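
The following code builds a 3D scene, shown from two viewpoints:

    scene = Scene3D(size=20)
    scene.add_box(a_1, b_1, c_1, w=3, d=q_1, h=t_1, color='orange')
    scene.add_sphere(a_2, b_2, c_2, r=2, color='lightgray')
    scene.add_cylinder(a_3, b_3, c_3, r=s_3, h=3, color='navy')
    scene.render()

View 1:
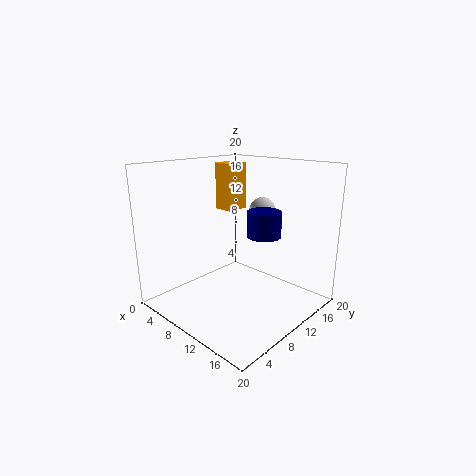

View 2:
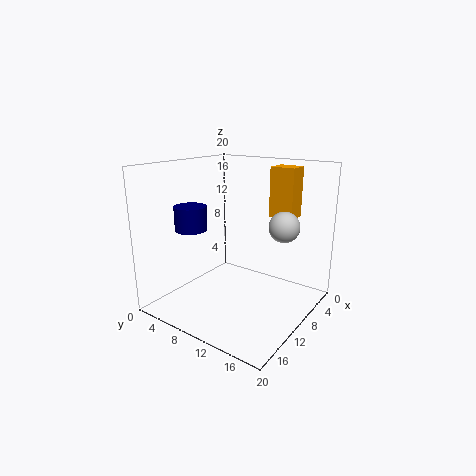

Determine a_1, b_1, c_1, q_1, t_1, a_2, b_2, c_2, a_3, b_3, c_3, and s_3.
a_1 = 3
b_1 = 12.5
c_1 = 12.5
q_1 = 3.5
t_1 = 7
a_2 = 9
b_2 = 16.5
c_2 = 12.5
a_3 = 16.5
b_3 = 7.5
c_3 = 12.5
s_3 = 2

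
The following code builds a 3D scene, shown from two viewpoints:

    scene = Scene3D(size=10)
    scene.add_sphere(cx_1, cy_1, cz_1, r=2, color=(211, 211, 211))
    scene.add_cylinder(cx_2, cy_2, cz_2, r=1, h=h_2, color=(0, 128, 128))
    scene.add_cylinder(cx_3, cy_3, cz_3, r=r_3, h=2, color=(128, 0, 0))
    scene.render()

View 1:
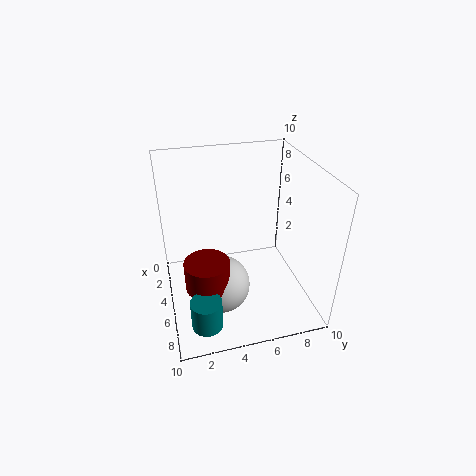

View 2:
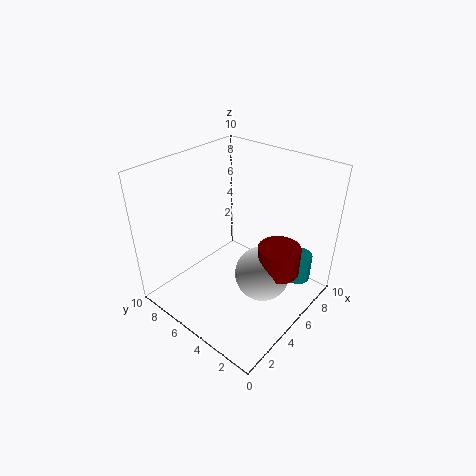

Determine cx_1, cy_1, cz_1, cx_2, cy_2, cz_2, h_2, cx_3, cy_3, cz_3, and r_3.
cx_1 = 6; cy_1 = 3.5; cz_1 = 2; cx_2 = 8.5; cy_2 = 2; cz_2 = 1; h_2 = 2; cx_3 = 6.5; cy_3 = 2.5; cz_3 = 2.5; r_3 = 1.5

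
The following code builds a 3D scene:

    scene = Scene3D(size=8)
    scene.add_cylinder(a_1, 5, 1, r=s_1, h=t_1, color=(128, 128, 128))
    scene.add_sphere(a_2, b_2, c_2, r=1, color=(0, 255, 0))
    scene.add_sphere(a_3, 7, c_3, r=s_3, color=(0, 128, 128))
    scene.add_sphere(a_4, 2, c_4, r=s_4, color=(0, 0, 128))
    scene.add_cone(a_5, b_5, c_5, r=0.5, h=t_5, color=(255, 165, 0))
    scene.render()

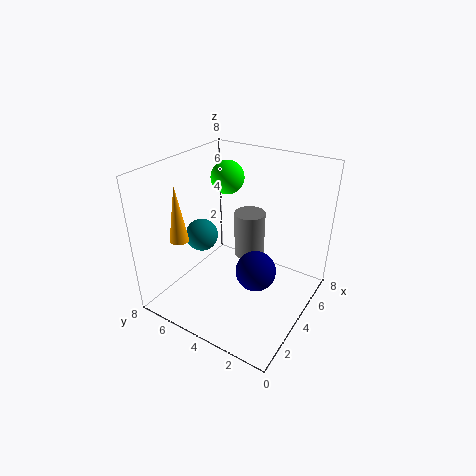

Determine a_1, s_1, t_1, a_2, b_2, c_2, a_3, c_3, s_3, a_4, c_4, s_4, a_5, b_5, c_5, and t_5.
a_1 = 7
s_1 = 1
t_1 = 3
a_2 = 6
b_2 = 6
c_2 = 6.5
a_3 = 4.5
c_3 = 3
s_3 = 1
a_4 = 2.5
c_4 = 3.5
s_4 = 1
a_5 = 1.5
b_5 = 6
c_5 = 4.5
t_5 = 3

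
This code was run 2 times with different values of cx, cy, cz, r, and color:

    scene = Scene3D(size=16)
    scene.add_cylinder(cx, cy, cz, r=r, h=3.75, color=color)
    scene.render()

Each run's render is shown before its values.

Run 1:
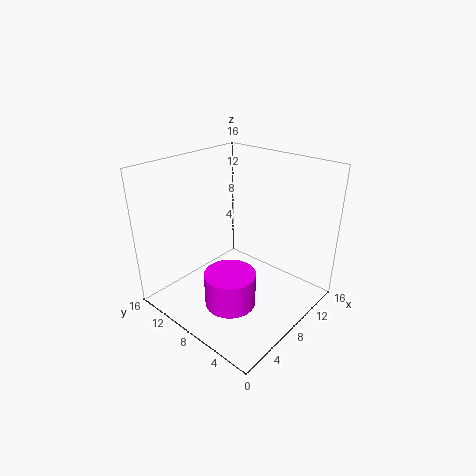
cx = 5, cy = 6.5, cz = 1.75, r = 2.75, color = 'magenta'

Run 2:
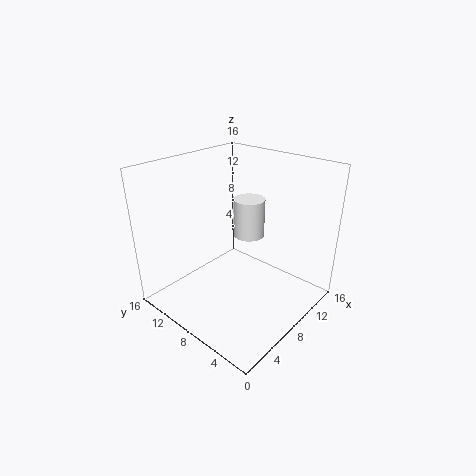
cx = 6.5, cy = 5.25, cz = 10, r = 1.5, color = 'white'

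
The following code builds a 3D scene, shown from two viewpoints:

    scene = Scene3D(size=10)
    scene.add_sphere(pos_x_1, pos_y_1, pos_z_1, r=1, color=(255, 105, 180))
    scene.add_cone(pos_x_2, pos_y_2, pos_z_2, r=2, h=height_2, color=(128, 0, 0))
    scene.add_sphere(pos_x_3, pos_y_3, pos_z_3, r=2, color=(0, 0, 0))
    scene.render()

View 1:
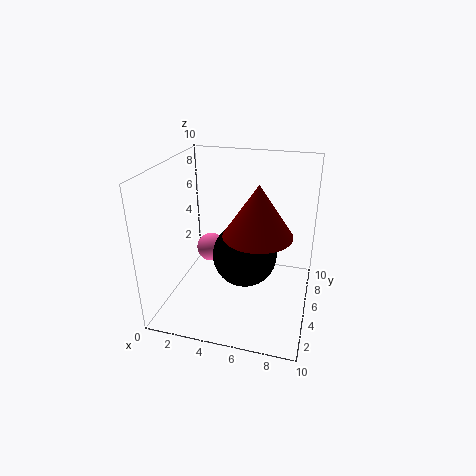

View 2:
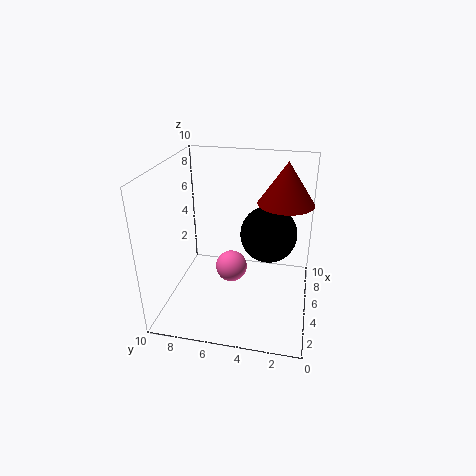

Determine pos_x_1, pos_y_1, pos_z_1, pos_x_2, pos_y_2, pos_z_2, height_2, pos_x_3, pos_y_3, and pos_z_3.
pos_x_1 = 3
pos_y_1 = 5
pos_z_1 = 4
pos_x_2 = 7
pos_y_2 = 2
pos_z_2 = 7
height_2 = 3
pos_x_3 = 6
pos_y_3 = 3
pos_z_3 = 5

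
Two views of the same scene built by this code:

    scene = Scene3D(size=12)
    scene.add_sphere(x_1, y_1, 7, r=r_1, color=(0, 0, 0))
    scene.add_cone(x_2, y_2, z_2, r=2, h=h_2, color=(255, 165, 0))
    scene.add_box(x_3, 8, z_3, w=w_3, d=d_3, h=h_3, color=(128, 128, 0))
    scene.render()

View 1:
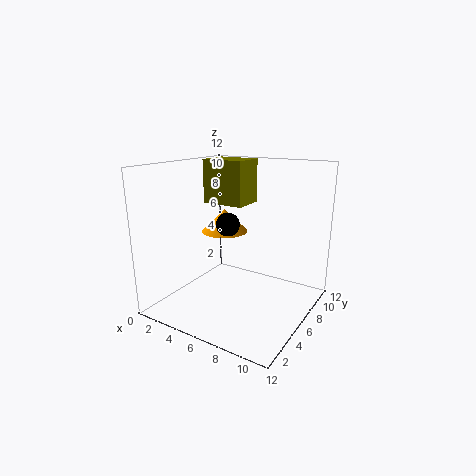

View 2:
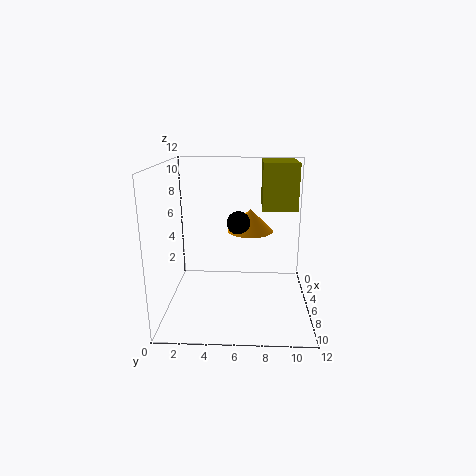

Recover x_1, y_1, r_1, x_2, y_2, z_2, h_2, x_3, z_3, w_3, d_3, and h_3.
x_1 = 5, y_1 = 6, r_1 = 1, x_2 = 4, y_2 = 7, z_2 = 6, h_2 = 2, x_3 = 1, z_3 = 8, w_3 = 4, d_3 = 3, h_3 = 4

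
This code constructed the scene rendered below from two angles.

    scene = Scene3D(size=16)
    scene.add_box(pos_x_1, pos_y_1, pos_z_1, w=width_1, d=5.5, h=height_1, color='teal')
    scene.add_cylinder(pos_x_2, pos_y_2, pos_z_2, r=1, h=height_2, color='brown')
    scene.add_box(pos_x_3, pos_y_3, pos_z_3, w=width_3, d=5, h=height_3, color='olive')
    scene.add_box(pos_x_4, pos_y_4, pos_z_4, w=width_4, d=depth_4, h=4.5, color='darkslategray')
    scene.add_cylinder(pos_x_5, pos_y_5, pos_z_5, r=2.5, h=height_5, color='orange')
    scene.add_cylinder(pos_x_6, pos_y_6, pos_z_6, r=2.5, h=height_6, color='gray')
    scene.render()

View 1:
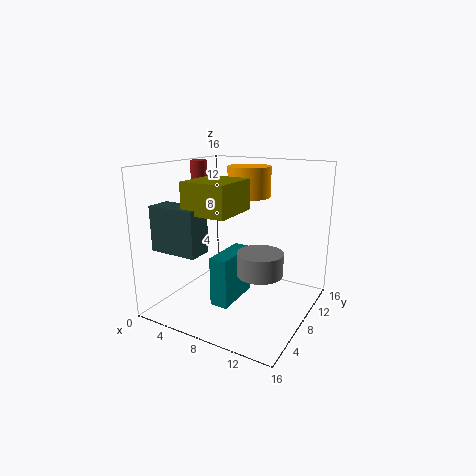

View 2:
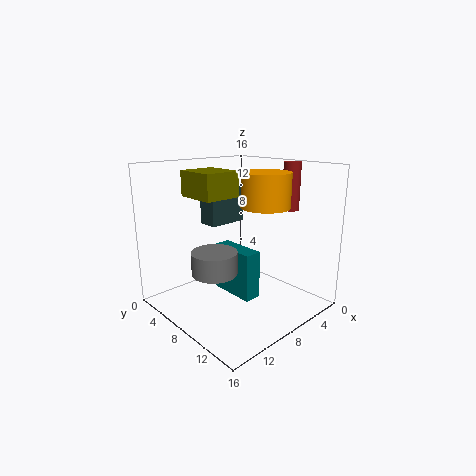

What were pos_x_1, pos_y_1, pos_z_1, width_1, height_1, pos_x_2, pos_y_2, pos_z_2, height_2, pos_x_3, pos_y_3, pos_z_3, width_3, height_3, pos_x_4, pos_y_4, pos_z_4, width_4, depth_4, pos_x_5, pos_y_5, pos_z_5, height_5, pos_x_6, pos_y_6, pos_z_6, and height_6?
pos_x_1 = 6.5, pos_y_1 = 4.5, pos_z_1 = 1, width_1 = 2, height_1 = 5.5, pos_x_2 = 1.5, pos_y_2 = 10, pos_z_2 = 10.5, height_2 = 5.5, pos_x_3 = 6, pos_y_3 = 1, pos_z_3 = 12, width_3 = 4.5, height_3 = 3, pos_x_4 = 2.5, pos_y_4 = 0.5, pos_z_4 = 8, width_4 = 5, depth_4 = 2.5, pos_x_5 = 7.5, pos_y_5 = 11.5, pos_z_5 = 12, height_5 = 3.5, pos_x_6 = 11, pos_y_6 = 7.5, pos_z_6 = 4.5, height_6 = 2.5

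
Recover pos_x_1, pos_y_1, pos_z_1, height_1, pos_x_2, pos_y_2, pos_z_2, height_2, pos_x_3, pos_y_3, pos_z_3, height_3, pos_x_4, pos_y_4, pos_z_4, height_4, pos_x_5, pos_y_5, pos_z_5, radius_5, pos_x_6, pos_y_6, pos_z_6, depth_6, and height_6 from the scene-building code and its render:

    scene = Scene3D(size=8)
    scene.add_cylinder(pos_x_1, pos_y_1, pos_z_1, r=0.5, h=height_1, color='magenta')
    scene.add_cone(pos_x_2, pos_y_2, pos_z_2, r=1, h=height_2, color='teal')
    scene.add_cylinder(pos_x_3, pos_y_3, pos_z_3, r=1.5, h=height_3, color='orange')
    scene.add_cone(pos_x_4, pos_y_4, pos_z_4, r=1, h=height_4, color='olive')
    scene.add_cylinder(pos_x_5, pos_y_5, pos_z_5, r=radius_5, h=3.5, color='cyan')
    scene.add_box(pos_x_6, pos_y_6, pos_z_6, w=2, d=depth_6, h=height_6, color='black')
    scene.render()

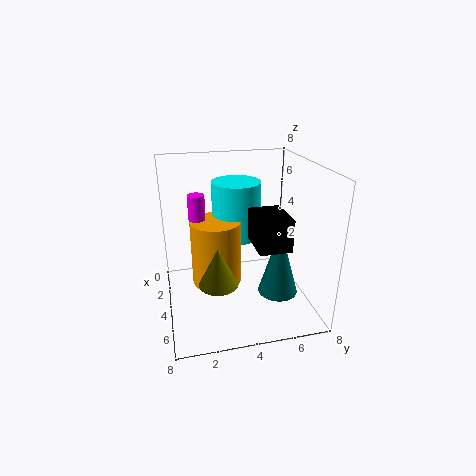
pos_x_1 = 2, pos_y_1 = 2, pos_z_1 = 4.5, height_1 = 1.5, pos_x_2 = 6.5, pos_y_2 = 5.5, pos_z_2 = 2, height_2 = 3.5, pos_x_3 = 2.5, pos_y_3 = 3, pos_z_3 = 0.5, height_3 = 4, pos_x_4 = 6, pos_y_4 = 2.5, pos_z_4 = 2.5, height_4 = 2, pos_x_5 = 1.5, pos_y_5 = 4.5, pos_z_5 = 3, radius_5 = 1.5, pos_x_6 = 6, pos_y_6 = 4, pos_z_6 = 5, depth_6 = 1.5, height_6 = 1.5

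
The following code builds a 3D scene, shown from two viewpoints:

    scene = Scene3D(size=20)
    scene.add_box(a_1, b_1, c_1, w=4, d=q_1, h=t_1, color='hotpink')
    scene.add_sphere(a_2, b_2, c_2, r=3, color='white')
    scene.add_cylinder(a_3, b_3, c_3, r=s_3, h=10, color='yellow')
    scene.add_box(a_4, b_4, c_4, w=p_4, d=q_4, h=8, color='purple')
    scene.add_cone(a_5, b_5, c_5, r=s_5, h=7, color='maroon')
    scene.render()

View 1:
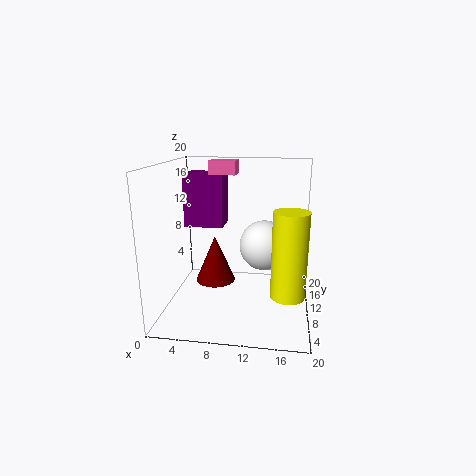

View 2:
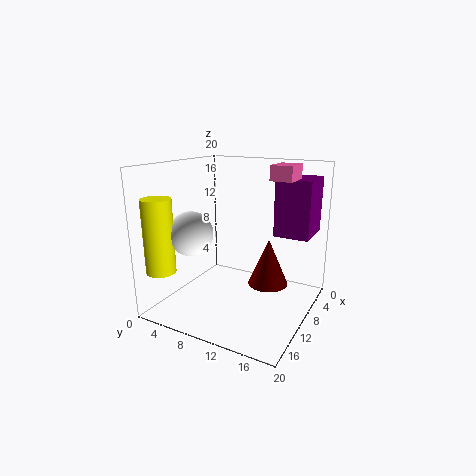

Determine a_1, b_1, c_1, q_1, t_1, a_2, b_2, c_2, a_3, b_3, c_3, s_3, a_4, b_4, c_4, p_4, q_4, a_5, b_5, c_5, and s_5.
a_1 = 5; b_1 = 14; c_1 = 18; q_1 = 3; t_1 = 2; a_2 = 14; b_2 = 5; c_2 = 11; a_3 = 17; b_3 = 2; c_3 = 6; s_3 = 2; a_4 = 1; b_4 = 14; c_4 = 10; p_4 = 6; q_4 = 5; a_5 = 6; b_5 = 13; c_5 = 2; s_5 = 3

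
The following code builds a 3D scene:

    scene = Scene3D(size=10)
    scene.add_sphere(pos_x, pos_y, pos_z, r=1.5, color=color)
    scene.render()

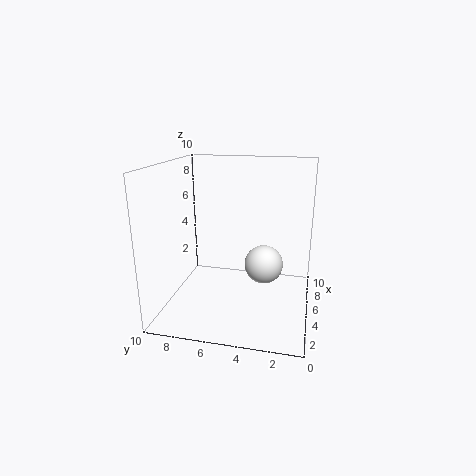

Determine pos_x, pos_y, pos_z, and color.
pos_x = 7.5; pos_y = 3.5; pos_z = 2; color = 'white'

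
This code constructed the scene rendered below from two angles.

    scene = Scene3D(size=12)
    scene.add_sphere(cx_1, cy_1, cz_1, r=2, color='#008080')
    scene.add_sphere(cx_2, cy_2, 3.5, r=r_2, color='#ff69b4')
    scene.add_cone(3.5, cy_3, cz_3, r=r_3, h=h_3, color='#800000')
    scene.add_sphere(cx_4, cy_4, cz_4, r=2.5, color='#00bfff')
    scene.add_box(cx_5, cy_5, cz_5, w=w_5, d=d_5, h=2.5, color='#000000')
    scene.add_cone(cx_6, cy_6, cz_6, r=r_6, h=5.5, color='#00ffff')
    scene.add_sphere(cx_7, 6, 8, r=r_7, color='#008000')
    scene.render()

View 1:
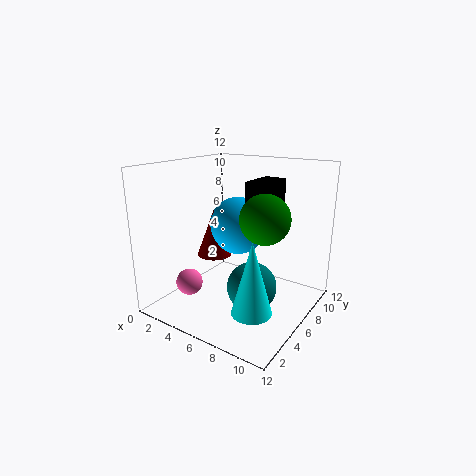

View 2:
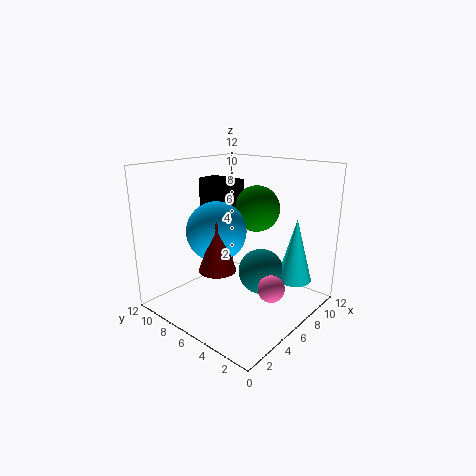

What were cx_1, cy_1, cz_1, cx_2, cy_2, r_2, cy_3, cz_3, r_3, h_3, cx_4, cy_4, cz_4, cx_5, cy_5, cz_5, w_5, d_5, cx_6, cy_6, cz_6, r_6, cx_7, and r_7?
cx_1 = 8; cy_1 = 5; cz_1 = 2.5; cx_2 = 4.5; cy_2 = 1.5; r_2 = 1; cy_3 = 6; cz_3 = 4; r_3 = 1.5; h_3 = 4; cx_4 = 5; cy_4 = 7.5; cz_4 = 6.5; cx_5 = 6; cy_5 = 7; cz_5 = 8; w_5 = 2; d_5 = 3.5; cx_6 = 9.5; cy_6 = 2.5; cz_6 = 2; r_6 = 1.5; cx_7 = 8.5; r_7 = 2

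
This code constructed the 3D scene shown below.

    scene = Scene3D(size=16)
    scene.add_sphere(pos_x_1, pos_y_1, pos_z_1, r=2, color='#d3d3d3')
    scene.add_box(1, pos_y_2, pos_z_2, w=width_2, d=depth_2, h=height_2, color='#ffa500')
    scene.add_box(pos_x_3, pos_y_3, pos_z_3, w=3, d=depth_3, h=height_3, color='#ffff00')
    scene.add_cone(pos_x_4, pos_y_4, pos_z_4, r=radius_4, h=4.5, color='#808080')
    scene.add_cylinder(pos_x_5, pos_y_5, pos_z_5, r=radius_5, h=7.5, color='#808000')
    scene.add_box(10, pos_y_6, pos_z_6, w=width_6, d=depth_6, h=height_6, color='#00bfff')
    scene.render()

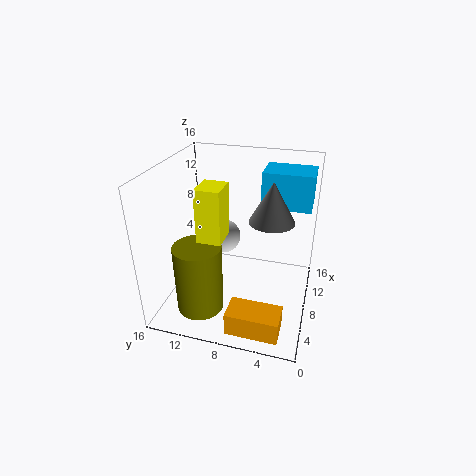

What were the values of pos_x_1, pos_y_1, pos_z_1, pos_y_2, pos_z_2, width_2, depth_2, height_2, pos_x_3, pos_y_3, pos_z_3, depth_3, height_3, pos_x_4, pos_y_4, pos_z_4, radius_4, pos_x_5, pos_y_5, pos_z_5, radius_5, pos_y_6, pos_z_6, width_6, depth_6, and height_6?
pos_x_1 = 10.5; pos_y_1 = 10.5; pos_z_1 = 6.5; pos_y_2 = 2; pos_z_2 = 0.5; width_2 = 3; depth_2 = 5.5; height_2 = 2.5; pos_x_3 = 3.5; pos_y_3 = 8.5; pos_z_3 = 9.5; depth_3 = 2.5; height_3 = 5.5; pos_x_4 = 9; pos_y_4 = 4.5; pos_z_4 = 10; radius_4 = 2.5; pos_x_5 = 3.5; pos_y_5 = 11; pos_z_5 = 1.5; radius_5 = 2.5; pos_y_6 = 0.5; pos_z_6 = 11; width_6 = 4; depth_6 = 5.5; height_6 = 4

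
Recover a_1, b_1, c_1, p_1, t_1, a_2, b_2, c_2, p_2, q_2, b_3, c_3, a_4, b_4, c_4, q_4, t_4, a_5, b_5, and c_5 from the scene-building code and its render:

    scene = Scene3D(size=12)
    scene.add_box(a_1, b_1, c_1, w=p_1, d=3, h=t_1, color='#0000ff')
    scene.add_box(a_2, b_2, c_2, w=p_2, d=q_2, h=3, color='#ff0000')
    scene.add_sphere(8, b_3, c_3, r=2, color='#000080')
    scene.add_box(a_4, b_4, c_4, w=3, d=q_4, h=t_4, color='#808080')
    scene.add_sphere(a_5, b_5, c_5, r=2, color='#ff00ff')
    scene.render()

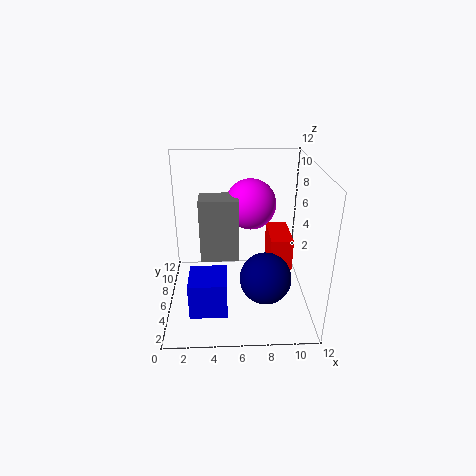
a_1 = 2, b_1 = 2, c_1 = 1, p_1 = 3, t_1 = 3, a_2 = 9, b_2 = 7, c_2 = 2, p_2 = 2, q_2 = 4, b_3 = 3, c_3 = 4, a_4 = 3, b_4 = 4, c_4 = 5, q_4 = 2, t_4 = 5, a_5 = 7, b_5 = 6, c_5 = 9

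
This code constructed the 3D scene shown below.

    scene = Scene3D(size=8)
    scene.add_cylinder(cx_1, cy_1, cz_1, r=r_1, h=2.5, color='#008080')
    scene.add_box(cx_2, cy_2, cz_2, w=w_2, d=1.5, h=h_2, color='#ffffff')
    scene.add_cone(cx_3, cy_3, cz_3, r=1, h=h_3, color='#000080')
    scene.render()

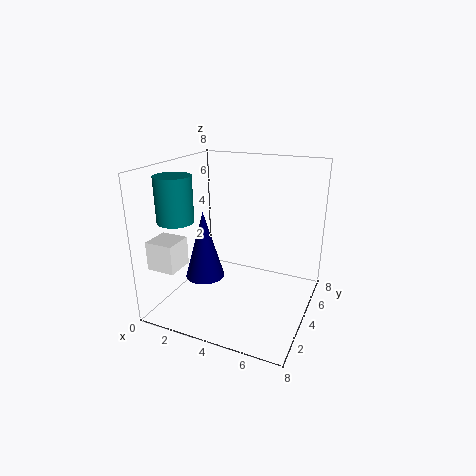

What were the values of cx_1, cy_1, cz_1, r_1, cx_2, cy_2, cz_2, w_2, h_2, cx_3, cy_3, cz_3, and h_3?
cx_1 = 1
cy_1 = 2.5
cz_1 = 5
r_1 = 1
cx_2 = 0.5
cy_2 = 0.5
cz_2 = 3
w_2 = 1.5
h_2 = 1.5
cx_3 = 3
cy_3 = 2
cz_3 = 2.5
h_3 = 3.5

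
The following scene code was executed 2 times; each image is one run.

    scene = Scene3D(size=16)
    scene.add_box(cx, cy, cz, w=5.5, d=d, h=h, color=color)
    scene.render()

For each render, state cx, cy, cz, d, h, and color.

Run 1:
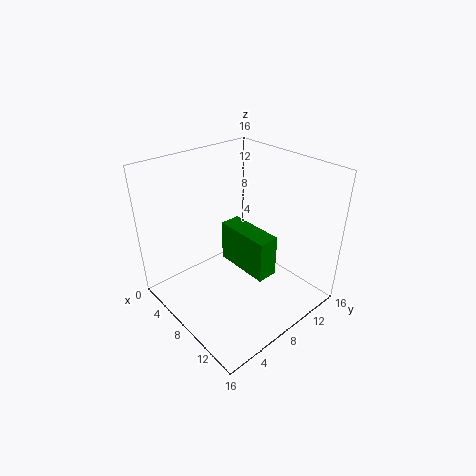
cx = 9; cy = 5; cz = 7.5; d = 2; h = 4; color = 'green'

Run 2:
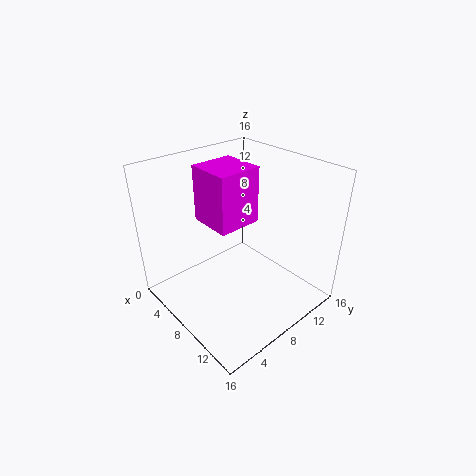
cx = 0.5; cy = 7.5; cz = 7.5; d = 5.5; h = 7; color = 'magenta'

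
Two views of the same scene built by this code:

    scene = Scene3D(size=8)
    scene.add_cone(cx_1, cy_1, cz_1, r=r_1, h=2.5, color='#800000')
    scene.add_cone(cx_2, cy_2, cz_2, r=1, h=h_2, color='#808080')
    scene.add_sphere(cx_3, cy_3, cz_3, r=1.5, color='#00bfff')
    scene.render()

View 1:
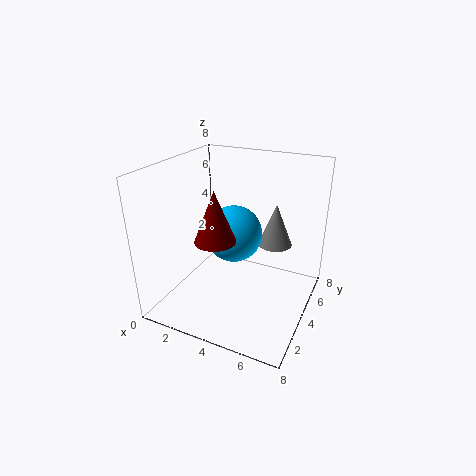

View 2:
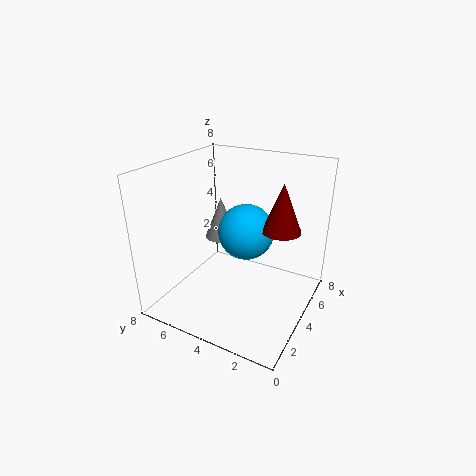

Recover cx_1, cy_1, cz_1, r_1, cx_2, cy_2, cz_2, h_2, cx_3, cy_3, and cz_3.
cx_1 = 4; cy_1 = 1.5; cz_1 = 5; r_1 = 1; cx_2 = 5.5; cy_2 = 6; cz_2 = 3; h_2 = 2.5; cx_3 = 4; cy_3 = 3.5; cz_3 = 4.5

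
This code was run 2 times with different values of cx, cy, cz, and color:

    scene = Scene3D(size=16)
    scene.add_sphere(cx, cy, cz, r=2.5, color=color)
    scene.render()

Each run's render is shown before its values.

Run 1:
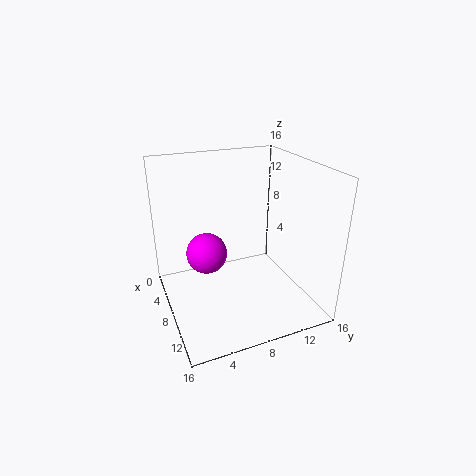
cx = 4
cy = 5.5
cz = 4.5
color = 'magenta'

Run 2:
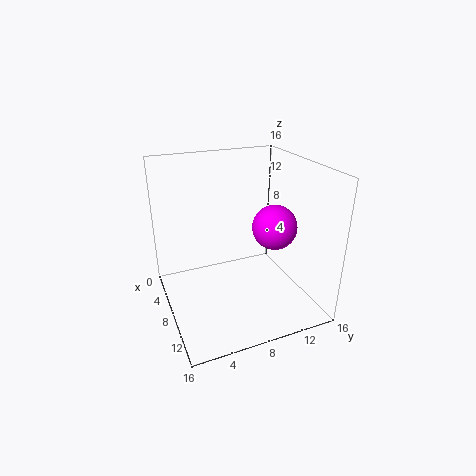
cx = 9
cy = 12
cz = 9
color = 'magenta'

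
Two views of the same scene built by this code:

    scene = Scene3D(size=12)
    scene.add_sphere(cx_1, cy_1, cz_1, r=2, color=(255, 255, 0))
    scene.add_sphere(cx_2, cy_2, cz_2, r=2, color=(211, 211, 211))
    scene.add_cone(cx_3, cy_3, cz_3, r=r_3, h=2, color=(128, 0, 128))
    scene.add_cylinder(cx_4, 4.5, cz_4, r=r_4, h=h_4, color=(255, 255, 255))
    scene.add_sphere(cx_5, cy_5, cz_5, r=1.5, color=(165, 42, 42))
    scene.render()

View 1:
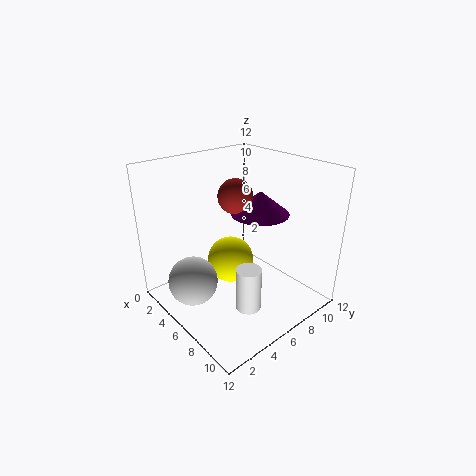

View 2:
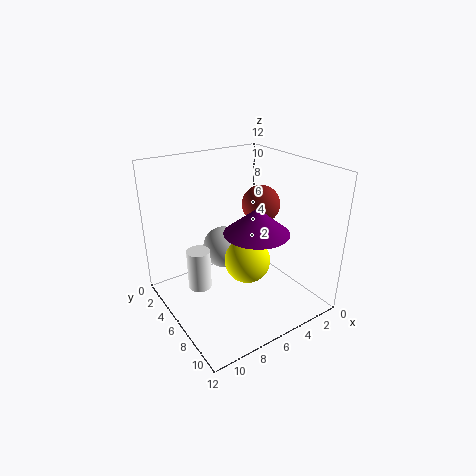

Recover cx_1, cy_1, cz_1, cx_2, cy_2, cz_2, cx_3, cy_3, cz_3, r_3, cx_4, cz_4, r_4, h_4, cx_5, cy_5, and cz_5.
cx_1 = 5
cy_1 = 6
cz_1 = 3.5
cx_2 = 5
cy_2 = 2
cz_2 = 3
cx_3 = 6
cy_3 = 8.5
cz_3 = 7.5
r_3 = 2.5
cx_4 = 9
cz_4 = 1.5
r_4 = 1
h_4 = 3.5
cx_5 = 4.5
cy_5 = 7
cz_5 = 9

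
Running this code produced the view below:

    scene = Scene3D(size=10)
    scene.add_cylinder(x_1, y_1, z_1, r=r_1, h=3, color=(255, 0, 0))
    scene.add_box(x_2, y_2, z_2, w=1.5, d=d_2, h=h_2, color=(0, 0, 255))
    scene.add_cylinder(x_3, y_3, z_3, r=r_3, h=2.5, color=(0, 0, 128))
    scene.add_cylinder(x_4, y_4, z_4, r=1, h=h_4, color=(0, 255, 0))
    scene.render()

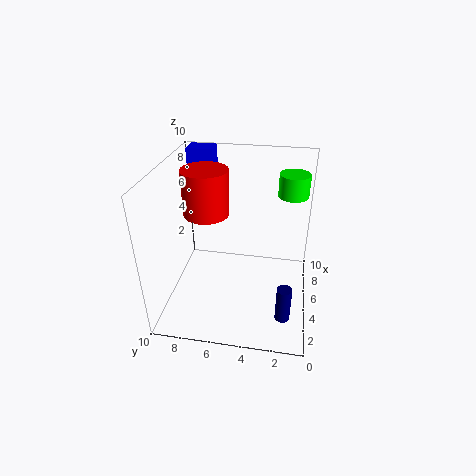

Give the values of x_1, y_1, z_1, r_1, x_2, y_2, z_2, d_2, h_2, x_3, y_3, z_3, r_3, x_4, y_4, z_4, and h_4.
x_1 = 4.5
y_1 = 7
z_1 = 7
r_1 = 1.5
x_2 = 8.5
y_2 = 7.5
z_2 = 8.5
d_2 = 2
h_2 = 1.5
x_3 = 2.5
y_3 = 1.5
z_3 = 0.5
r_3 = 0.5
x_4 = 6
y_4 = 1.5
z_4 = 8
h_4 = 1.5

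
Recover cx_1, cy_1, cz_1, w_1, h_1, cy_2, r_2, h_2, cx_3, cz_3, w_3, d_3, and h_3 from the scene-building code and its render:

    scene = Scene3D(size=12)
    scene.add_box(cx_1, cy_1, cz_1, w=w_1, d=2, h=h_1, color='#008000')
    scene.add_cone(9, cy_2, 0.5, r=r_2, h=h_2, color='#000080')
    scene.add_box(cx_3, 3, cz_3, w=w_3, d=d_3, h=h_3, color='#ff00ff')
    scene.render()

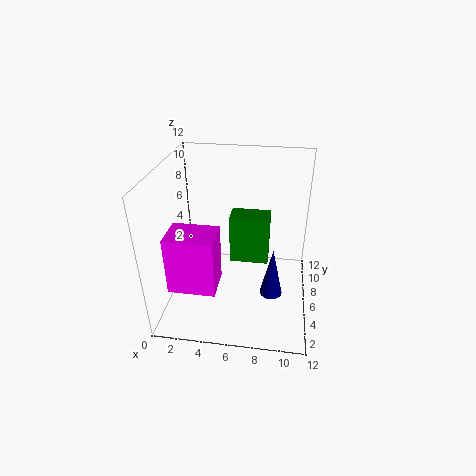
cx_1 = 5; cy_1 = 7.5; cz_1 = 2.5; w_1 = 3.5; h_1 = 4.5; cy_2 = 6; r_2 = 1; h_2 = 4.5; cx_3 = 0.5; cz_3 = 2; w_3 = 4; d_3 = 3; h_3 = 5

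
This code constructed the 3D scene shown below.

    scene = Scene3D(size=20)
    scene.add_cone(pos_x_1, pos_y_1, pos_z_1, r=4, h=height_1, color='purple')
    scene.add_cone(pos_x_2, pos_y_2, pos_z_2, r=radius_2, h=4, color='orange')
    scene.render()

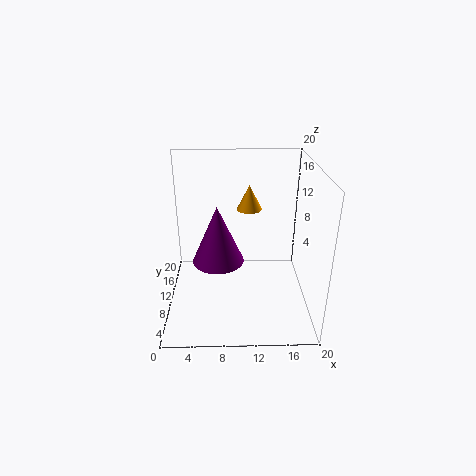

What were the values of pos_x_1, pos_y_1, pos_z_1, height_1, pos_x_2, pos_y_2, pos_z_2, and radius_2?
pos_x_1 = 7
pos_y_1 = 14
pos_z_1 = 4
height_1 = 9
pos_x_2 = 12
pos_y_2 = 18
pos_z_2 = 11
radius_2 = 2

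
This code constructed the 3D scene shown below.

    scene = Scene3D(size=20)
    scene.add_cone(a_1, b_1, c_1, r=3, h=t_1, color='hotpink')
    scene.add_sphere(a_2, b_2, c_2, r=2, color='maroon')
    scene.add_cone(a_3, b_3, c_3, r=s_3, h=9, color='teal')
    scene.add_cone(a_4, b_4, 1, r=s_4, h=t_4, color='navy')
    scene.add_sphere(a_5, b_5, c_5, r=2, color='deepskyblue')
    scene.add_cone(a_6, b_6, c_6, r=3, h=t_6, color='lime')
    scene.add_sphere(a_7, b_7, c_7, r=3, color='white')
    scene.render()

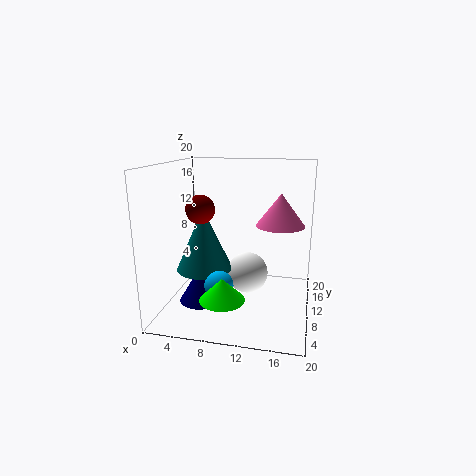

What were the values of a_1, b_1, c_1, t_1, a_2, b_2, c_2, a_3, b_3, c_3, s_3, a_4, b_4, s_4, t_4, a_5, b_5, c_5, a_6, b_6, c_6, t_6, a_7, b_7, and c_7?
a_1 = 16, b_1 = 7, c_1 = 13, t_1 = 4, a_2 = 5, b_2 = 9, c_2 = 14, a_3 = 5, b_3 = 10, c_3 = 5, s_3 = 4, a_4 = 5, b_4 = 8, s_4 = 3, t_4 = 5, a_5 = 8, b_5 = 7, c_5 = 4, a_6 = 9, b_6 = 5, c_6 = 3, t_6 = 3, a_7 = 11, b_7 = 12, c_7 = 4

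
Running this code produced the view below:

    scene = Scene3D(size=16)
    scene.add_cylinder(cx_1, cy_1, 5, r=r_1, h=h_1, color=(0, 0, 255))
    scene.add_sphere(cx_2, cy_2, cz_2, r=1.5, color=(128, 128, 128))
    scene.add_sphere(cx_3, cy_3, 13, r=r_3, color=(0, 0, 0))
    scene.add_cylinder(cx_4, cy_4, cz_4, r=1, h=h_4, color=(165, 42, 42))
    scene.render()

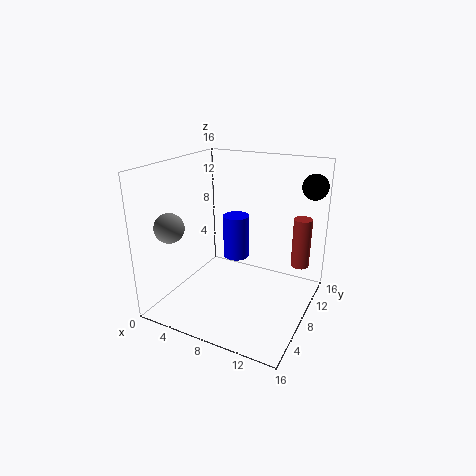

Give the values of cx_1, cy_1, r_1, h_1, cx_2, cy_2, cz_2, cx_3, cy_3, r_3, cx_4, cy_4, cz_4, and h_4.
cx_1 = 7, cy_1 = 9.5, r_1 = 1.5, h_1 = 5, cx_2 = 3.5, cy_2 = 2, cz_2 = 10.5, cx_3 = 14.5, cy_3 = 14.5, r_3 = 1.5, cx_4 = 14.5, cy_4 = 10.5, cz_4 = 5, h_4 = 5.5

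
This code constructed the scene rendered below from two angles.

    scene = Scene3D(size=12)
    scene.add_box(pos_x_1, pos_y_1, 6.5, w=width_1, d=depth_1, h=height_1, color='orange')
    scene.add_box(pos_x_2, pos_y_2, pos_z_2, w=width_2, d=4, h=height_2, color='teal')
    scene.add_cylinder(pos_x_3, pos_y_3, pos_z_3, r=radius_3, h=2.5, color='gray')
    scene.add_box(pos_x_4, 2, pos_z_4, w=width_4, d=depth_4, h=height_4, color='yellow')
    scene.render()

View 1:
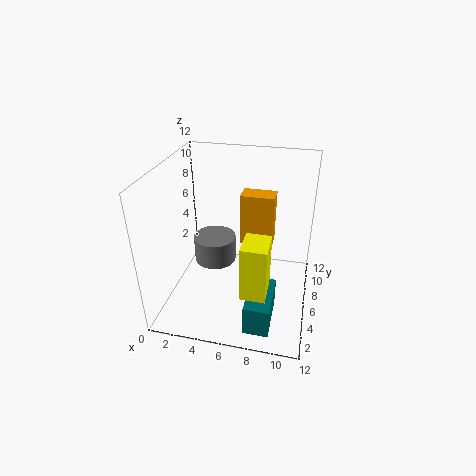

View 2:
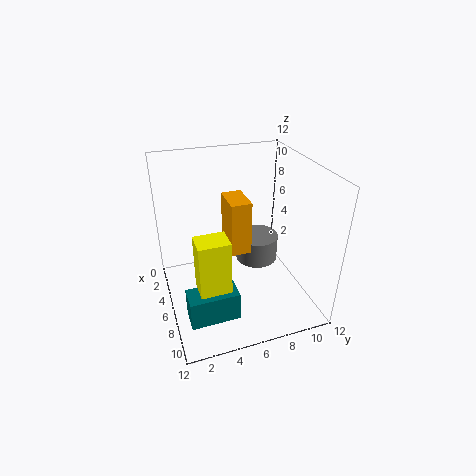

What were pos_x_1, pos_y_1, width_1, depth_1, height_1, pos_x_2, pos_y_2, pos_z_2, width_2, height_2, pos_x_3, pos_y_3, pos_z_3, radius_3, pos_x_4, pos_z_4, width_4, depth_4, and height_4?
pos_x_1 = 6.5
pos_y_1 = 4.5
width_1 = 2.5
depth_1 = 1.5
height_1 = 4
pos_x_2 = 7.5
pos_y_2 = 1
pos_z_2 = 0.5
width_2 = 2
height_2 = 2.5
pos_x_3 = 3
pos_y_3 = 9
pos_z_3 = 1.5
radius_3 = 2
pos_x_4 = 7
pos_z_4 = 3
width_4 = 2
depth_4 = 2.5
height_4 = 4.5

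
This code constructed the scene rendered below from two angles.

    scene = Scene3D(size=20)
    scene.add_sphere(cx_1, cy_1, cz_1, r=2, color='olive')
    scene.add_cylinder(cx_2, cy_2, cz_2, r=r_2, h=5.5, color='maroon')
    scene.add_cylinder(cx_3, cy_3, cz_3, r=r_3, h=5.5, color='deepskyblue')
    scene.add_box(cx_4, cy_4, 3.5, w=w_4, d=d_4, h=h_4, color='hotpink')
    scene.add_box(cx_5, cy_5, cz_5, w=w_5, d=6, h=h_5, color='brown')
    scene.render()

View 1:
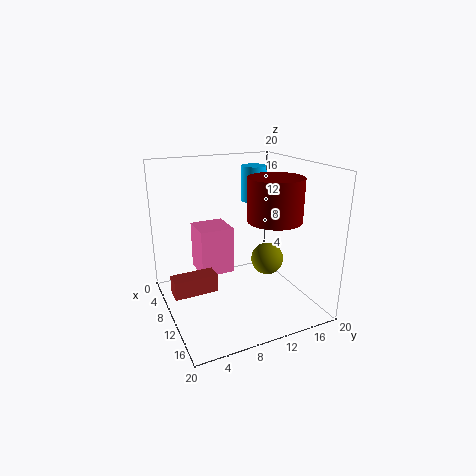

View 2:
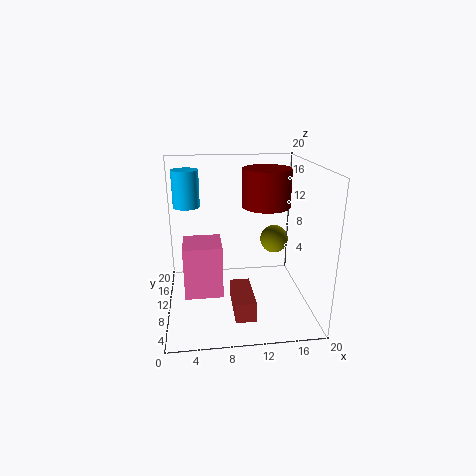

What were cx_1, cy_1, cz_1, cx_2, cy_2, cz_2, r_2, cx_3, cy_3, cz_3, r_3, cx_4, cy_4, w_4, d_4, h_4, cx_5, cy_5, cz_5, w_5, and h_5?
cx_1 = 15.5, cy_1 = 11.5, cz_1 = 9, cx_2 = 14.5, cy_2 = 13, cz_2 = 13.5, r_2 = 3.5, cx_3 = 3, cy_3 = 16, cz_3 = 13, r_3 = 2, cx_4 = 2.5, cy_4 = 5.5, w_4 = 5, d_4 = 5, h_4 = 7, cx_5 = 8.5, cy_5 = 0.5, cz_5 = 3, w_5 = 2.5, h_5 = 2.5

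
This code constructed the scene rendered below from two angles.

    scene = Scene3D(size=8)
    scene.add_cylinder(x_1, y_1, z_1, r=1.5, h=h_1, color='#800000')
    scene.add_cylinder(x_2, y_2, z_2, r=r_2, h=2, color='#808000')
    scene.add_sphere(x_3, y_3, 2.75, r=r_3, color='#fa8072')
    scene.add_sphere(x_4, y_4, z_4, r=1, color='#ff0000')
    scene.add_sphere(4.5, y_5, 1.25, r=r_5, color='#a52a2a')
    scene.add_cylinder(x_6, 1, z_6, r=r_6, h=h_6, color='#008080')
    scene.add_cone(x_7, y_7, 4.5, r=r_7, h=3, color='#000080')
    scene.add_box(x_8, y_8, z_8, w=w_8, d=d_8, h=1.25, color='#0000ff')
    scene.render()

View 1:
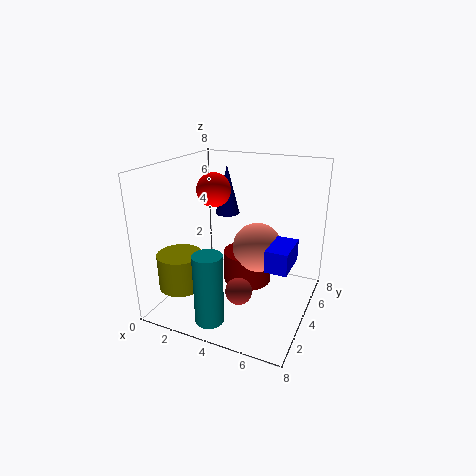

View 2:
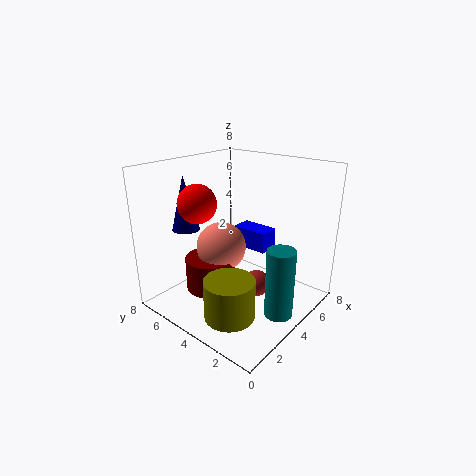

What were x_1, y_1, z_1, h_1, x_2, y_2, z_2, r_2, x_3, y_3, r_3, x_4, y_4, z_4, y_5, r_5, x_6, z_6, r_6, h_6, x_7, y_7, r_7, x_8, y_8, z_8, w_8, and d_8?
x_1 = 3.75; y_1 = 6; z_1 = 0.25; h_1 = 2; x_2 = 1.25; y_2 = 2.25; z_2 = 1.25; r_2 = 1.25; x_3 = 4.5; y_3 = 5.75; r_3 = 1.5; x_4 = 2; y_4 = 5; z_4 = 6.25; y_5 = 3; r_5 = 0.75; x_6 = 3.75; z_6 = 0.5; r_6 = 0.75; h_6 = 3.75; x_7 = 2.25; y_7 = 6.25; r_7 = 0.75; x_8 = 5.75; y_8 = 3.5; z_8 = 2.5; w_8 = 1.25; d_8 = 2.25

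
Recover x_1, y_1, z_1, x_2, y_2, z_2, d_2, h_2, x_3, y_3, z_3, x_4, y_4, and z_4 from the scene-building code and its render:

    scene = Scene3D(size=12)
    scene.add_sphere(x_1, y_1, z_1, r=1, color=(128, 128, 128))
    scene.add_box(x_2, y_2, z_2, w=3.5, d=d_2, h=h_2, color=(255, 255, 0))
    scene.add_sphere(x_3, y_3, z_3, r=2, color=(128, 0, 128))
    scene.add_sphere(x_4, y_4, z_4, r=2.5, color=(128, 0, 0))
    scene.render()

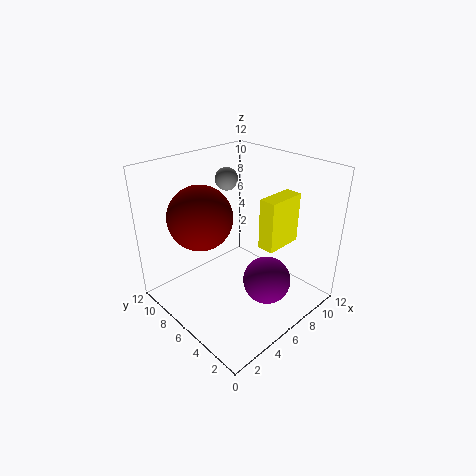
x_1 = 7.5; y_1 = 9; z_1 = 10; x_2 = 8; y_2 = 4; z_2 = 4.5; d_2 = 1.5; h_2 = 4.5; x_3 = 7; y_3 = 3.5; z_3 = 2.5; x_4 = 3; y_4 = 7; z_4 = 8.5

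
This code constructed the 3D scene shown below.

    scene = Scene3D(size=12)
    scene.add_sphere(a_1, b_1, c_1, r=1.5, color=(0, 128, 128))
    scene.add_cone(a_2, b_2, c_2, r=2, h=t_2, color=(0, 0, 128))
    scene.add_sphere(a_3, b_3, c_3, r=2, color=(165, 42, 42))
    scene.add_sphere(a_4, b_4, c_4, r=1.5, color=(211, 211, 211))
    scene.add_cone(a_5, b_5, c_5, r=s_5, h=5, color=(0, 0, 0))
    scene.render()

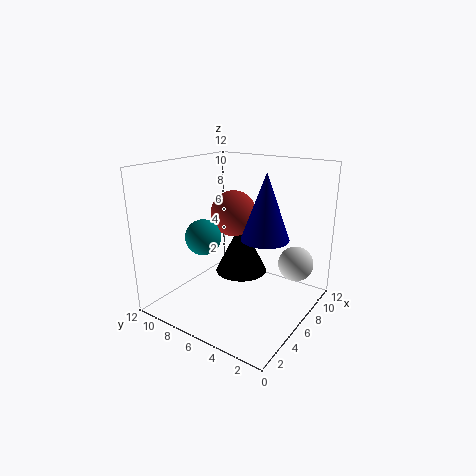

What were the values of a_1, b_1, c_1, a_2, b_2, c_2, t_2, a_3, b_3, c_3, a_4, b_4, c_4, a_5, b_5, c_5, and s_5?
a_1 = 4.5
b_1 = 8.5
c_1 = 6
a_2 = 7
b_2 = 4
c_2 = 6
t_2 = 5.5
a_3 = 7.5
b_3 = 7.5
c_3 = 7.5
a_4 = 9
b_4 = 2
c_4 = 3.5
a_5 = 9.5
b_5 = 8
c_5 = 1
s_5 = 2.5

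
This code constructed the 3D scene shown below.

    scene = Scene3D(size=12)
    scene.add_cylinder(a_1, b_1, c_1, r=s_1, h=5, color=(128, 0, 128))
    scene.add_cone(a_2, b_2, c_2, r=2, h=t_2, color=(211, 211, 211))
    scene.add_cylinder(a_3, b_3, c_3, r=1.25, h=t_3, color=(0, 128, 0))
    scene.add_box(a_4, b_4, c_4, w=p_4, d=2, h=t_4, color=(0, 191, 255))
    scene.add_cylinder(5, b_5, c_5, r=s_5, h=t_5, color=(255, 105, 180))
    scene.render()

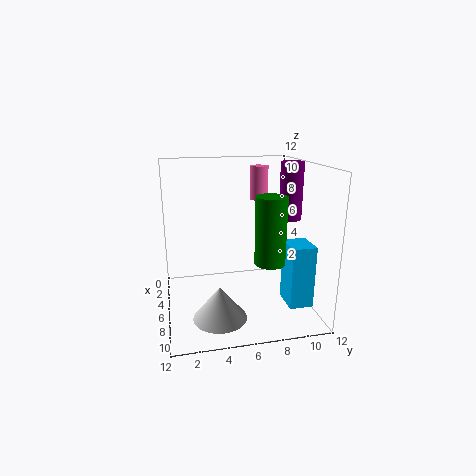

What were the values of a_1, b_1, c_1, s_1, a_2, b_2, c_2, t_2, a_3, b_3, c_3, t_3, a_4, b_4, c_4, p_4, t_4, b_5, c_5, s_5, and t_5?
a_1 = 4.75
b_1 = 11
c_1 = 7
s_1 = 1
a_2 = 10
b_2 = 3.75
c_2 = 1.25
t_2 = 2.5
a_3 = 7.75
b_3 = 8.25
c_3 = 4.25
t_3 = 5.5
a_4 = 6.5
b_4 = 9.75
c_4 = 0.5
p_4 = 2.5
t_4 = 5.25
b_5 = 8
c_5 = 9
s_5 = 0.75
t_5 = 2.75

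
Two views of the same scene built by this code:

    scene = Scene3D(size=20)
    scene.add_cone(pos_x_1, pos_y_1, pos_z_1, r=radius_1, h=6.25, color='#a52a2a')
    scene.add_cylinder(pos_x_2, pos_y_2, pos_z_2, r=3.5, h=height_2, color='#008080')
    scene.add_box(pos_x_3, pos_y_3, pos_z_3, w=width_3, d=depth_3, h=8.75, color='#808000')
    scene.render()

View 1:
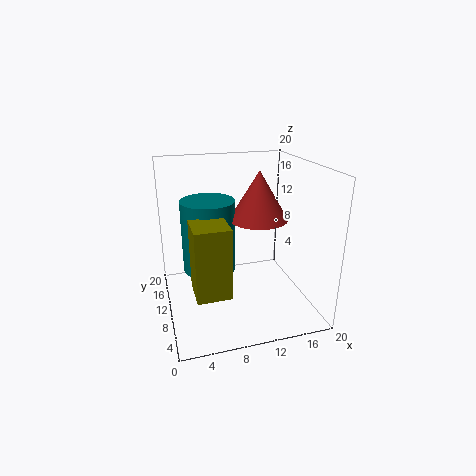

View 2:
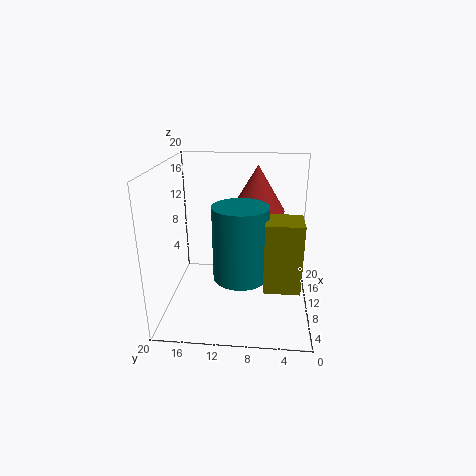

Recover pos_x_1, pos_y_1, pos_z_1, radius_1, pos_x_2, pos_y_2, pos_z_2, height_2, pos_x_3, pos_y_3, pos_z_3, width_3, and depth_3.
pos_x_1 = 12; pos_y_1 = 7.5; pos_z_1 = 13.5; radius_1 = 3.75; pos_x_2 = 5.75; pos_y_2 = 9.25; pos_z_2 = 6.5; height_2 = 9.5; pos_x_3 = 2.75; pos_y_3 = 1.75; pos_z_3 = 6; width_3 = 4.25; depth_3 = 4.5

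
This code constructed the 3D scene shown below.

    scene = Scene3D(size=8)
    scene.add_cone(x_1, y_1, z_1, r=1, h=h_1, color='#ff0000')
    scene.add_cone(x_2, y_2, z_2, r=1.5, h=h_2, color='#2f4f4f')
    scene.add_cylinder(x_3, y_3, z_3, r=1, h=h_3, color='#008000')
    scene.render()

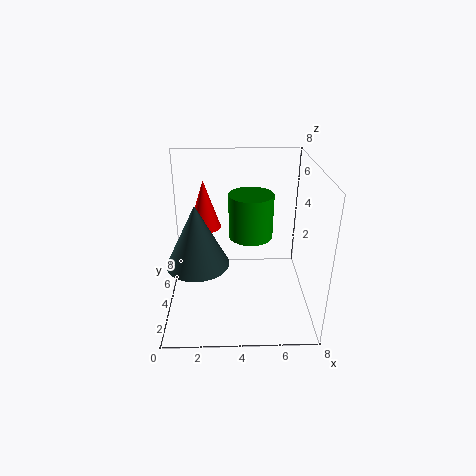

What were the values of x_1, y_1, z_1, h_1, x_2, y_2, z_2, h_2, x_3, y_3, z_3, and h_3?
x_1 = 2; y_1 = 6.5; z_1 = 3.5; h_1 = 3; x_2 = 2; y_2 = 1.5; z_2 = 4; h_2 = 3; x_3 = 4.5; y_3 = 1.5; z_3 = 5.5; h_3 = 2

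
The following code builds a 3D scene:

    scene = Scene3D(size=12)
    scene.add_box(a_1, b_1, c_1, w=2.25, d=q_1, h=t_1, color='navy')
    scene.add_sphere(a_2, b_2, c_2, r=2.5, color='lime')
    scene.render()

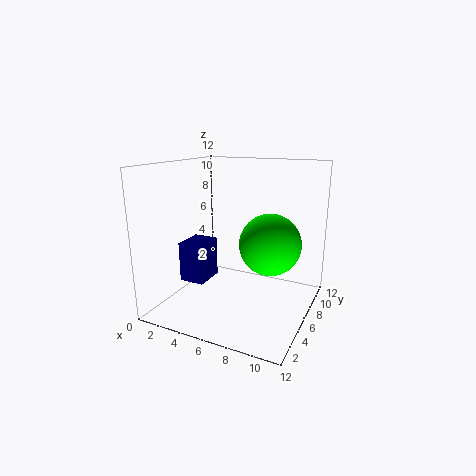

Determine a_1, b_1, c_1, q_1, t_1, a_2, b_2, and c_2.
a_1 = 1; b_1 = 4.5; c_1 = 1.75; q_1 = 2.75; t_1 = 3.5; a_2 = 8.75; b_2 = 6.25; c_2 = 5.75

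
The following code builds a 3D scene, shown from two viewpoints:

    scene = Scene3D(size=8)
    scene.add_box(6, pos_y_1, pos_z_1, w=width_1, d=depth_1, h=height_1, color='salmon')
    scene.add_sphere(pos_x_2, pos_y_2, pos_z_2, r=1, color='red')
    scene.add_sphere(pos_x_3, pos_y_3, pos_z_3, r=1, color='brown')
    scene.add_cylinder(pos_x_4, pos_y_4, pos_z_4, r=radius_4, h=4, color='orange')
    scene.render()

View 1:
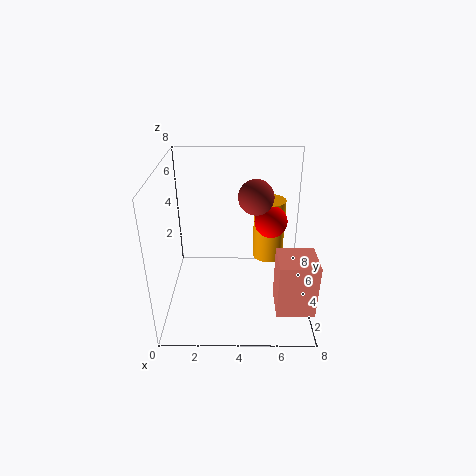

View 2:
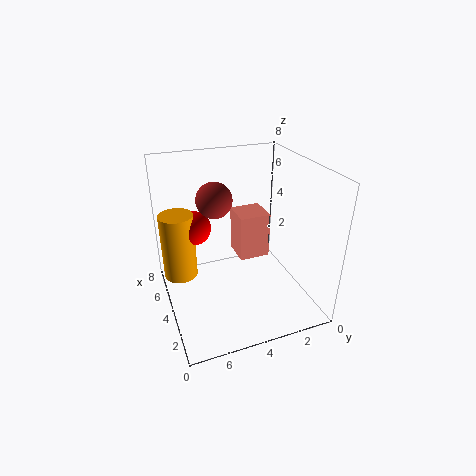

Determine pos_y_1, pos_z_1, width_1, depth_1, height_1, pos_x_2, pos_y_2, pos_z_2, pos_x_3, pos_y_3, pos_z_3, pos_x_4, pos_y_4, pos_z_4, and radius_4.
pos_y_1 = 1; pos_z_1 = 1; width_1 = 2; depth_1 = 2; height_1 = 3; pos_x_2 = 6; pos_y_2 = 6; pos_z_2 = 4; pos_x_3 = 5; pos_y_3 = 5; pos_z_3 = 6; pos_x_4 = 6; pos_y_4 = 7; pos_z_4 = 1; radius_4 = 1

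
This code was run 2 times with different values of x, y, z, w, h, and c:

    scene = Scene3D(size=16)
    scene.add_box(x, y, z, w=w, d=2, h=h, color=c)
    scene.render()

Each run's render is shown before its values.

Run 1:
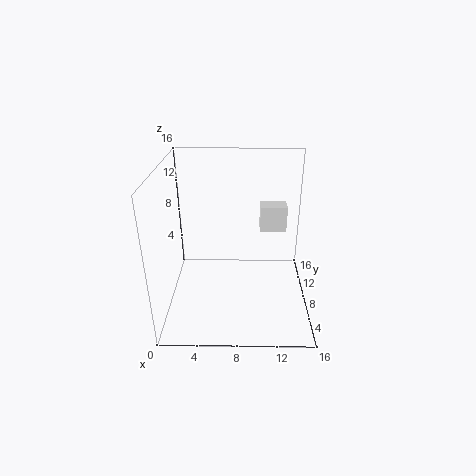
x = 10.5, y = 9.5, z = 8, w = 3, h = 3, c = 'white'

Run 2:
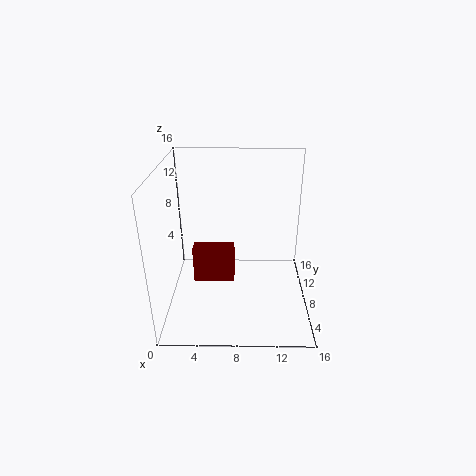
x = 2.5, y = 9.5, z = 1, w = 5, h = 4.5, c = 'maroon'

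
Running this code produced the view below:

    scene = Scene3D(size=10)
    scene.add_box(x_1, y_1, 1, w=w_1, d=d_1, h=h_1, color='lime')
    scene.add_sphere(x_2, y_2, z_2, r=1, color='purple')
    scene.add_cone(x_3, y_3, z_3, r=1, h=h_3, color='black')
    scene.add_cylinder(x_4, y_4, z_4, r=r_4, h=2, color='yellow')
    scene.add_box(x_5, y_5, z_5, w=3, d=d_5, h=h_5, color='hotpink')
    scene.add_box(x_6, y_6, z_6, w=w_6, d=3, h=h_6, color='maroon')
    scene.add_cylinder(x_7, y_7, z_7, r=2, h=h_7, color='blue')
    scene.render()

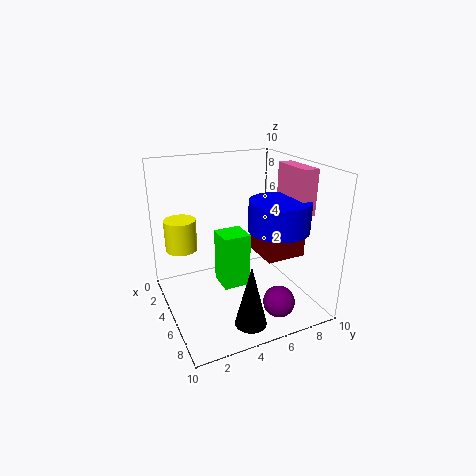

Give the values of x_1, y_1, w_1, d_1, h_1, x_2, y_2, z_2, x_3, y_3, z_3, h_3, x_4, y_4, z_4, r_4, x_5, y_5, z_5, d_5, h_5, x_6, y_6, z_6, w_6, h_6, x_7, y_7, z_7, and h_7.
x_1 = 3; y_1 = 4; w_1 = 2; d_1 = 2; h_1 = 4; x_2 = 9; y_2 = 6; z_2 = 2; x_3 = 9; y_3 = 4; z_3 = 1; h_3 = 4; x_4 = 5; y_4 = 1; z_4 = 5; r_4 = 1; x_5 = 5; y_5 = 8; z_5 = 7; d_5 = 1; h_5 = 3; x_6 = 3; y_6 = 7; z_6 = 3; w_6 = 3; h_6 = 2; x_7 = 7; y_7 = 7; z_7 = 6; h_7 = 2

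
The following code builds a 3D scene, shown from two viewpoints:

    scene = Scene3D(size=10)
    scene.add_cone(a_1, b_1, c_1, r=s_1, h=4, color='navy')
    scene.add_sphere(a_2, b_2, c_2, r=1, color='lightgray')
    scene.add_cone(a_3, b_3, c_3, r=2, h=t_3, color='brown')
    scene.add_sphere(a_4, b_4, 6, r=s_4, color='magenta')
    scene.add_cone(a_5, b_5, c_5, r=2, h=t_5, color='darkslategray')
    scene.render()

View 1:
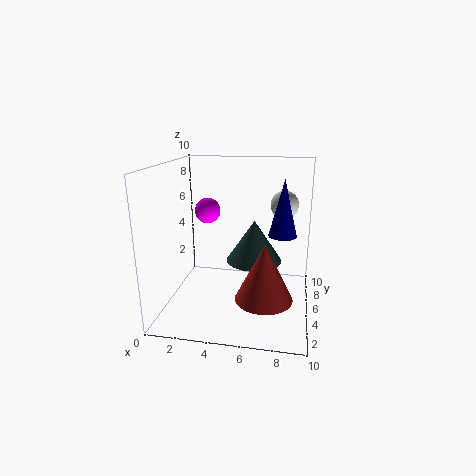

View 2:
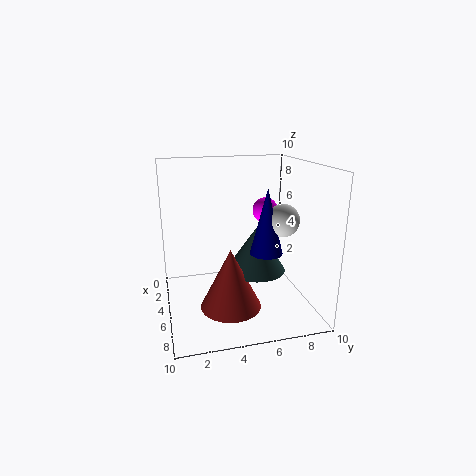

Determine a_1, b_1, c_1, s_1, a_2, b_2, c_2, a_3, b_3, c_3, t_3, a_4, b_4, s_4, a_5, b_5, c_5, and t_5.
a_1 = 8; b_1 = 6; c_1 = 5; s_1 = 1; a_2 = 8; b_2 = 7; c_2 = 7; a_3 = 7; b_3 = 4; c_3 = 1; t_3 = 4; a_4 = 2; b_4 = 8; s_4 = 1; a_5 = 6; b_5 = 6; c_5 = 3; t_5 = 3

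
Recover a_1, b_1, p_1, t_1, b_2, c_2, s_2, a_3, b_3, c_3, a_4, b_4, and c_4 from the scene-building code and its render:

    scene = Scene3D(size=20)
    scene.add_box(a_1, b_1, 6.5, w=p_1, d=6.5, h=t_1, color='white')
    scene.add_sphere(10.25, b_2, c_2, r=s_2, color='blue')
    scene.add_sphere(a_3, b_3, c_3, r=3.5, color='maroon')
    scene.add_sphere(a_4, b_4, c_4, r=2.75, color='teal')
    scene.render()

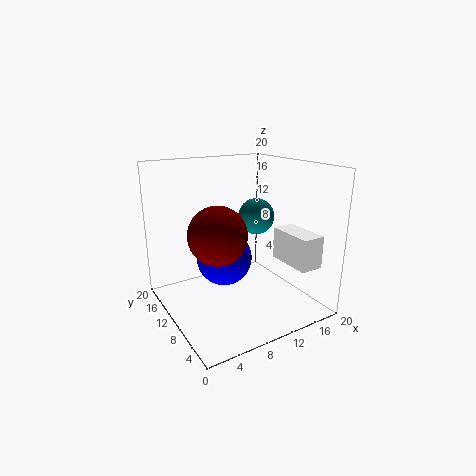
a_1 = 15.25, b_1 = 2.25, p_1 = 3.25, t_1 = 4.5, b_2 = 14.5, c_2 = 5.25, s_2 = 4.25, a_3 = 4.5, b_3 = 5.5, c_3 = 12.75, a_4 = 15.25, b_4 = 13.25, c_4 = 11.5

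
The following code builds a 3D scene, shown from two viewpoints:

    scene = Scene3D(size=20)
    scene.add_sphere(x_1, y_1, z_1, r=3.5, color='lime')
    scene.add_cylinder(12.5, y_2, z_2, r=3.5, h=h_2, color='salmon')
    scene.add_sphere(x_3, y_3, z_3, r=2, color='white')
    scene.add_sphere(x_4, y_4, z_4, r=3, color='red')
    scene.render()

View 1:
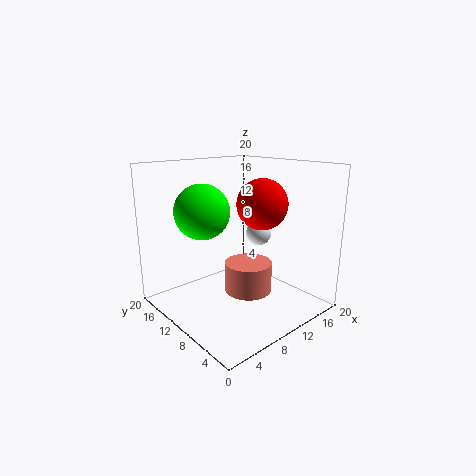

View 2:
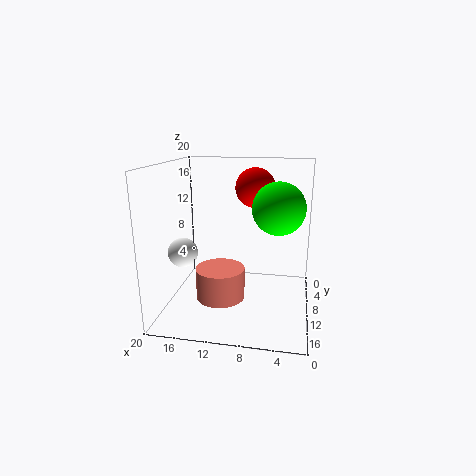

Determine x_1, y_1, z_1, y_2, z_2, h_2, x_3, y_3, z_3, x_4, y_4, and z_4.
x_1 = 4.5, y_1 = 10.5, z_1 = 14.5, y_2 = 10.5, z_2 = 1, h_2 = 4.5, x_3 = 17, y_3 = 13, z_3 = 8.5, x_4 = 8.5, y_4 = 4, z_4 = 16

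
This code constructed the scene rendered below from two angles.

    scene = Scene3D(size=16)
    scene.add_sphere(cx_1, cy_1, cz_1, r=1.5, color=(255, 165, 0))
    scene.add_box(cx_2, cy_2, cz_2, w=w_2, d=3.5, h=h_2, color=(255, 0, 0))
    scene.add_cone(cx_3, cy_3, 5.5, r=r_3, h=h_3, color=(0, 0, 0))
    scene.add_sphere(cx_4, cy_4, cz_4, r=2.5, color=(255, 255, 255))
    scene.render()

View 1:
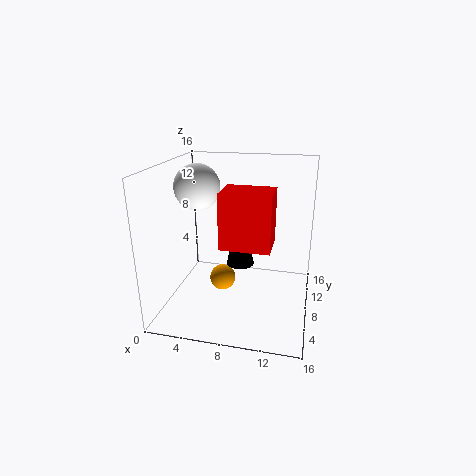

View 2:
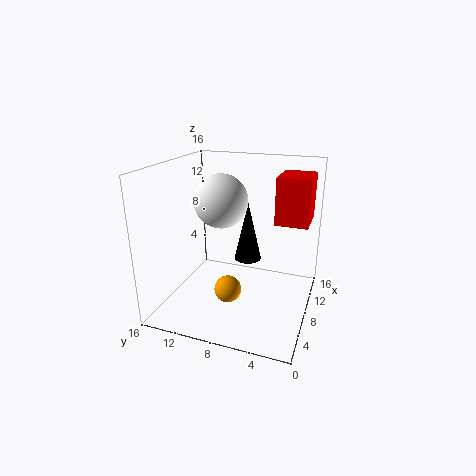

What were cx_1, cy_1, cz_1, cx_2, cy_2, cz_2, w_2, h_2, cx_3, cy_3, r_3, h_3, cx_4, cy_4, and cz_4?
cx_1 = 6, cy_1 = 8.5, cz_1 = 2.5, cx_2 = 8, cy_2 = 0.5, cz_2 = 10, w_2 = 4.5, h_2 = 5, cx_3 = 8.5, cy_3 = 7, r_3 = 1.5, h_3 = 6.5, cx_4 = 3.5, cy_4 = 8, cz_4 = 13.5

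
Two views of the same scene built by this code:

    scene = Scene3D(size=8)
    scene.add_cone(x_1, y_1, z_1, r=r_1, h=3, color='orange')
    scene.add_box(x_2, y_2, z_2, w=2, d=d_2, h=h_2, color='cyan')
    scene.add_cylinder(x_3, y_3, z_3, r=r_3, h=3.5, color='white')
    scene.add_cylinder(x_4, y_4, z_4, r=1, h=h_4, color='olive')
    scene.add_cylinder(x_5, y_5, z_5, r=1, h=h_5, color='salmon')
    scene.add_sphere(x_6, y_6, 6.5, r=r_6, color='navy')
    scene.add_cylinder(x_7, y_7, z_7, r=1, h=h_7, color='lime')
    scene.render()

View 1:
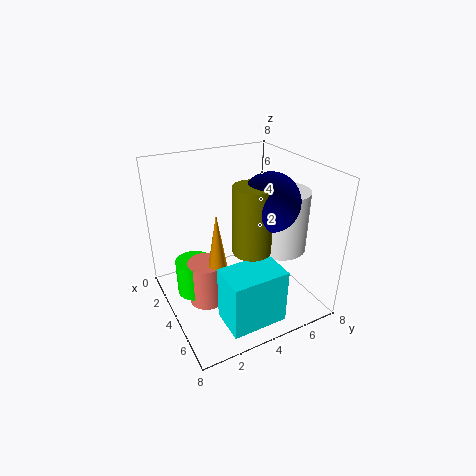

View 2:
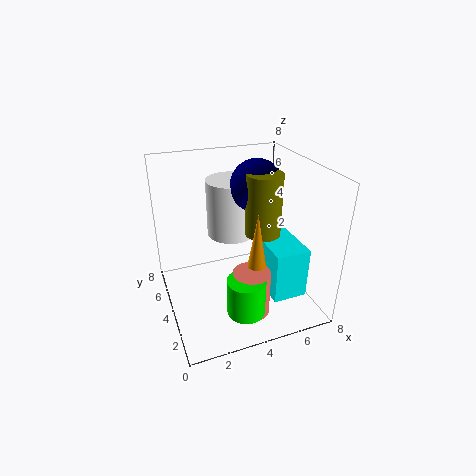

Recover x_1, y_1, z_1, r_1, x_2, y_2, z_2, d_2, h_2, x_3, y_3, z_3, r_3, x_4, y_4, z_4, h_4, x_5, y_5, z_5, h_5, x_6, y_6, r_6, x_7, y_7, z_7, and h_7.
x_1 = 4.5, y_1 = 2.5, z_1 = 3, r_1 = 0.5, x_2 = 5.5, y_2 = 2, z_2 = 0.5, d_2 = 3, h_2 = 3, x_3 = 4.5, y_3 = 6.5, z_3 = 3, r_3 = 1.5, x_4 = 5.5, y_4 = 4, z_4 = 4, h_4 = 3.5, x_5 = 4, y_5 = 2, z_5 = 0.5, h_5 = 2.5, x_6 = 5.5, y_6 = 5, r_6 = 1.5, x_7 = 3.5, y_7 = 1.5, z_7 = 1, h_7 = 2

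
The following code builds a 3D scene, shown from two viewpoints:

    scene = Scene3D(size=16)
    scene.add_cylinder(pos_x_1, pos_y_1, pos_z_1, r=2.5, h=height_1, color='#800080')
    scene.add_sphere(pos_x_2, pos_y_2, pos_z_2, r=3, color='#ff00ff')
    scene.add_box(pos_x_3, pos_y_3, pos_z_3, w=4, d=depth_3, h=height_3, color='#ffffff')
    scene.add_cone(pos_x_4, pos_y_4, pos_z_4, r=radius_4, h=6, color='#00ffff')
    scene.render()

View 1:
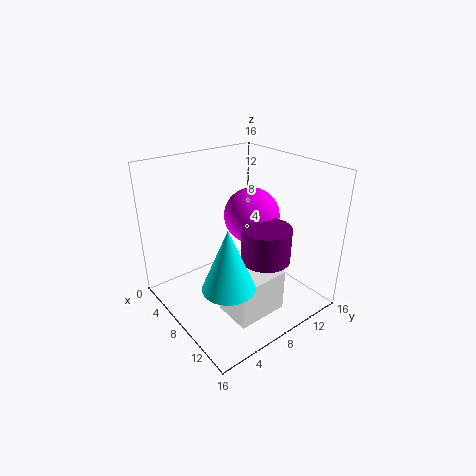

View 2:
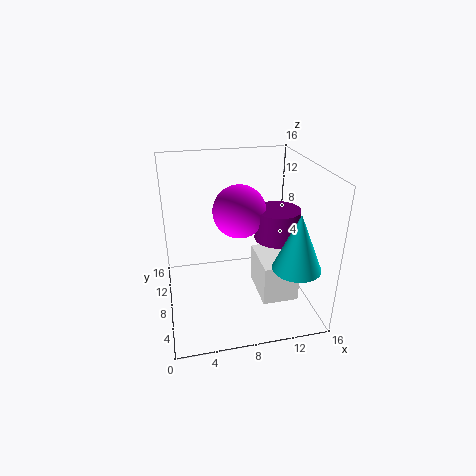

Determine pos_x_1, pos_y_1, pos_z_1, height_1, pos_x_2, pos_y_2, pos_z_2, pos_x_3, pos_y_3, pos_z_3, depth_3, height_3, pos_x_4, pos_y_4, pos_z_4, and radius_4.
pos_x_1 = 12.5; pos_y_1 = 8; pos_z_1 = 7.5; height_1 = 3.5; pos_x_2 = 8.5; pos_y_2 = 9.5; pos_z_2 = 10.5; pos_x_3 = 10; pos_y_3 = 4; pos_z_3 = 1.5; depth_3 = 5.5; height_3 = 4.5; pos_x_4 = 13; pos_y_4 = 3; pos_z_4 = 6.5; radius_4 = 2.5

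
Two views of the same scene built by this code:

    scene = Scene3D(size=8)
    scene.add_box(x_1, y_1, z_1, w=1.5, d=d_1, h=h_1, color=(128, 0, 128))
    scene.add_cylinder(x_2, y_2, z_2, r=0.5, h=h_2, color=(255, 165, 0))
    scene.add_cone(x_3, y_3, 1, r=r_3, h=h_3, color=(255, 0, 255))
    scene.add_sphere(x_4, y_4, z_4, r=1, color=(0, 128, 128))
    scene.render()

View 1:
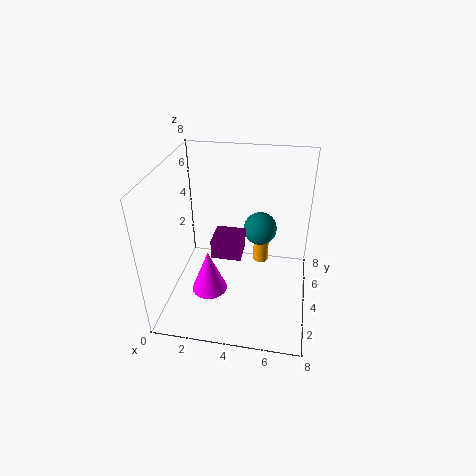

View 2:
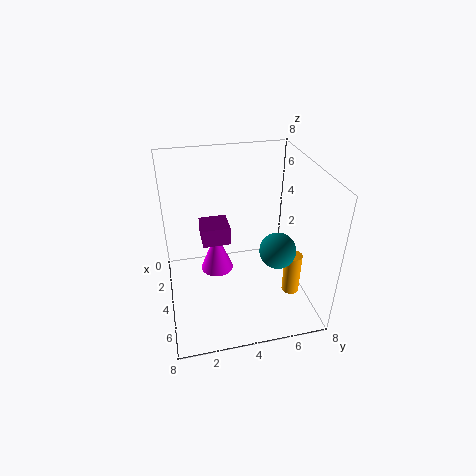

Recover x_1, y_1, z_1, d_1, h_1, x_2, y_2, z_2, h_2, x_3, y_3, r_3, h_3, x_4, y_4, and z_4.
x_1 = 3
y_1 = 2
z_1 = 4
d_1 = 1.5
h_1 = 1
x_2 = 5
y_2 = 7
z_2 = 0.5
h_2 = 2.5
x_3 = 2.5
y_3 = 3
r_3 = 1
h_3 = 2.5
x_4 = 5
y_4 = 6
z_4 = 3.5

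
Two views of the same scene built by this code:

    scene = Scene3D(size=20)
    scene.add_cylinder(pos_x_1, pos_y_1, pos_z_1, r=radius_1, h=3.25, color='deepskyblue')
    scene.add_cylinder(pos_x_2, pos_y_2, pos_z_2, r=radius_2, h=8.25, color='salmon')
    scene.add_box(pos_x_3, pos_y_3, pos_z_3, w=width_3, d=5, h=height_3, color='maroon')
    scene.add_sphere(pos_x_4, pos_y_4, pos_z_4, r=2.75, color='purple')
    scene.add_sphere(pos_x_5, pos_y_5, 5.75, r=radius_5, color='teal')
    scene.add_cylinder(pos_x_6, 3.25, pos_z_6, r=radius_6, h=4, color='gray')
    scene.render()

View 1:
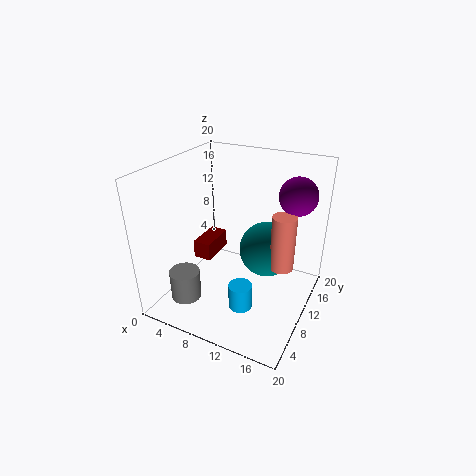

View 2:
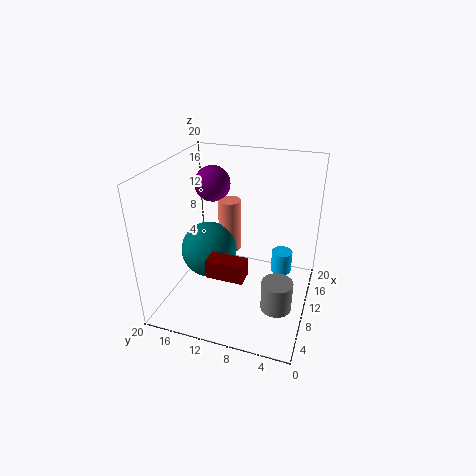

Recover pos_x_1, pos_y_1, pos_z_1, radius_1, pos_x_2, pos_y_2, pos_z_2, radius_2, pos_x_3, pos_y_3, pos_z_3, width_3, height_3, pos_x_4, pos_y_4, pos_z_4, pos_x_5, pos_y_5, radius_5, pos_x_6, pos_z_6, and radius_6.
pos_x_1 = 13.25, pos_y_1 = 4.25, pos_z_1 = 3.75, radius_1 = 1.5, pos_x_2 = 15.5, pos_y_2 = 13.25, pos_z_2 = 4.75, radius_2 = 1.75, pos_x_3 = 4.25, pos_y_3 = 7.5, pos_z_3 = 6.75, width_3 = 2.5, height_3 = 2.5, pos_x_4 = 16.25, pos_y_4 = 16.25, pos_z_4 = 15, pos_x_5 = 12.25, pos_y_5 = 15.5, radius_5 = 4.25, pos_x_6 = 5.5, pos_z_6 = 3.25, radius_6 = 2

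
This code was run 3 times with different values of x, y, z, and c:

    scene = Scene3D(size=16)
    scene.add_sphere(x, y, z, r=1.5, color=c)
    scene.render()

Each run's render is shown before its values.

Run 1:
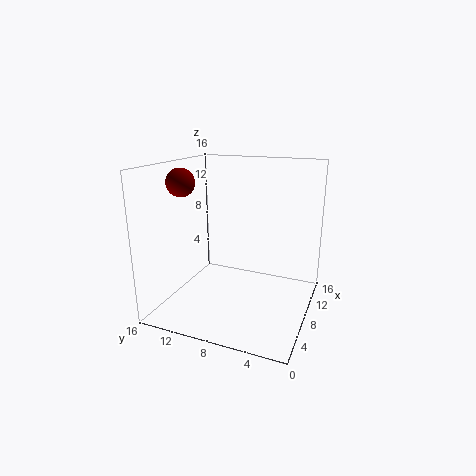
x = 5.25, y = 13.25, z = 14.25, c = 'maroon'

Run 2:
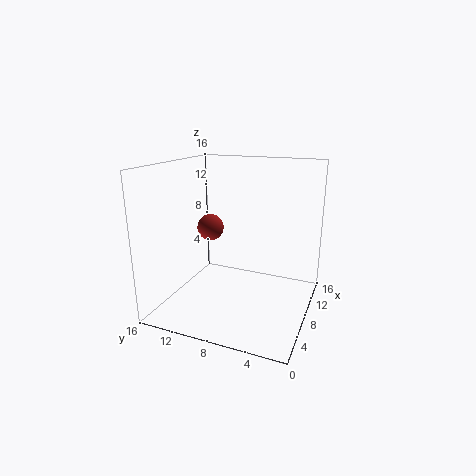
x = 8.25, y = 11.5, z = 8.75, c = 'brown'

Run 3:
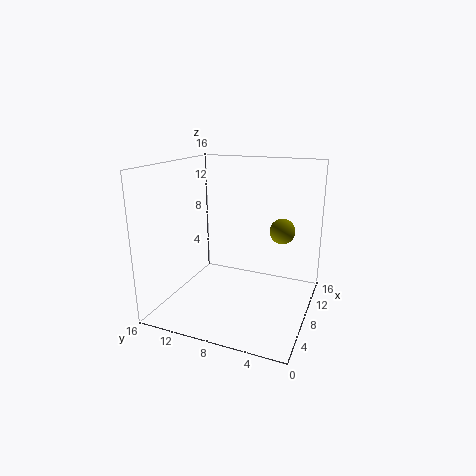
x = 12, y = 4, z = 8, c = 'olive'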